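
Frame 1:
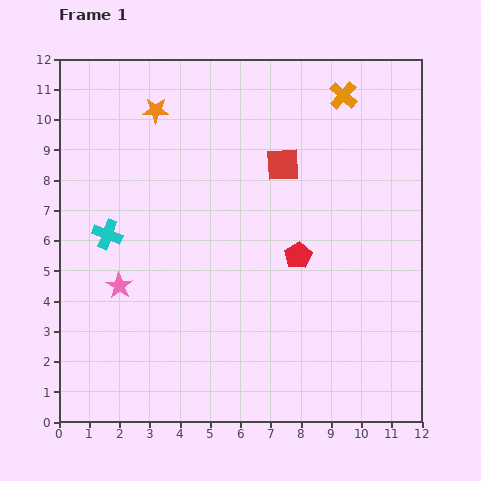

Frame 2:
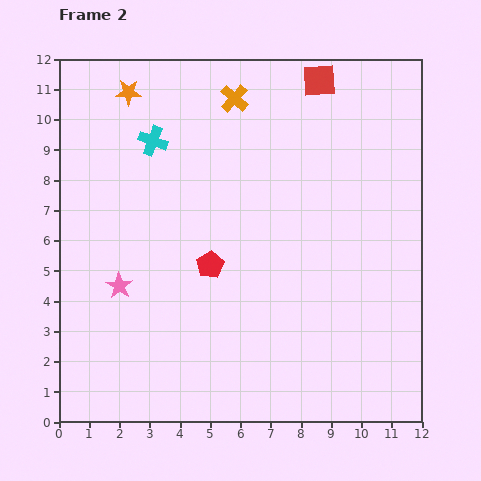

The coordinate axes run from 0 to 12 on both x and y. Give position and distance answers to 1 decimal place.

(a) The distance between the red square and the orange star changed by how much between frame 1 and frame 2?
+1.7

Distance in frame 1: 4.6. Distance in frame 2: 6.3.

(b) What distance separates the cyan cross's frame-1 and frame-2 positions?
3.4

The cyan cross moved from (1.6, 6.2) to (3.1, 9.3), a distance of √(1.5² + 3.1²) ≈ 3.4.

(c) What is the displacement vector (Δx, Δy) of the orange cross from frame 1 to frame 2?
(-3.6, -0.1)

The orange cross was at (9.4, 10.8) in frame 1 and (5.8, 10.7) in frame 2.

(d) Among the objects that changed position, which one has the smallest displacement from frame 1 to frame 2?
the orange star

(moved 1.1)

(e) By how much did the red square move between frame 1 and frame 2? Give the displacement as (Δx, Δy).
(1.2, 2.8)

The red square was at (7.4, 8.5) in frame 1 and (8.6, 11.3) in frame 2.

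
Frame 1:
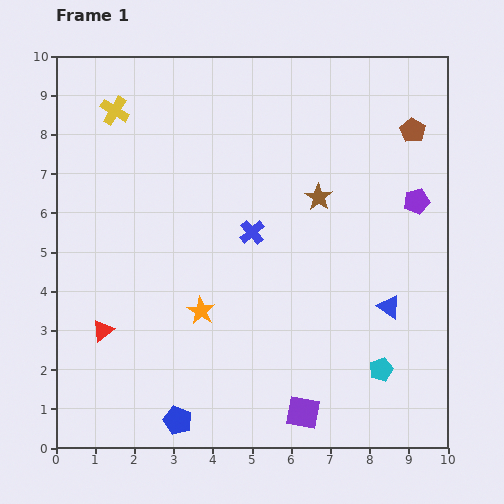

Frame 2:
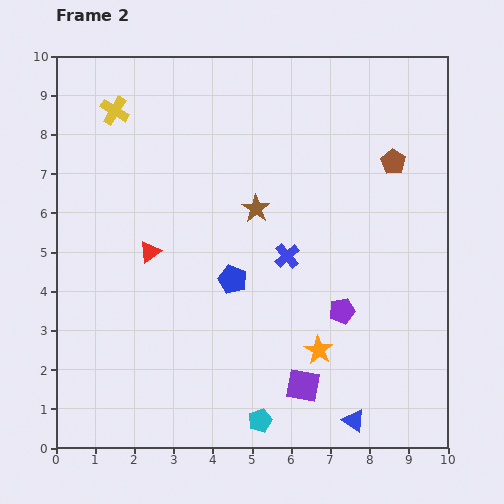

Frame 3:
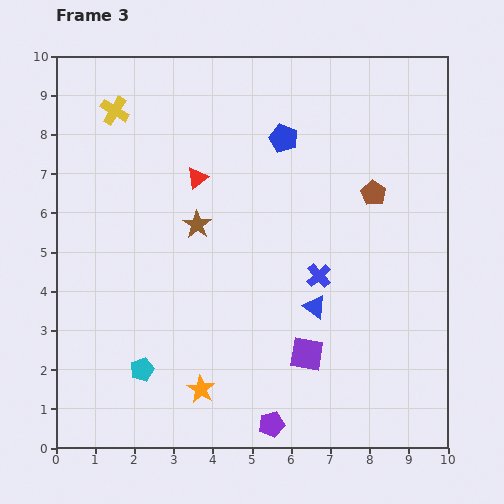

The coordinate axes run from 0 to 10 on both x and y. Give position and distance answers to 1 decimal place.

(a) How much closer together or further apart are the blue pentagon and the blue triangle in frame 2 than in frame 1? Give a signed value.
-1.3

Distance in frame 1: 6.1. Distance in frame 2: 4.8.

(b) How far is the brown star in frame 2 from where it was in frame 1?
1.6

The brown star moved from (6.7, 6.4) to (5.1, 6.1), a distance of √(1.6² + 0.3²) ≈ 1.6.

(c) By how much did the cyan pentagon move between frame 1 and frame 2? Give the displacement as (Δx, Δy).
(-3.1, -1.3)

The cyan pentagon was at (8.3, 2.0) in frame 1 and (5.2, 0.7) in frame 2.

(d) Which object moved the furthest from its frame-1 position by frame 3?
the blue pentagon

(moved 7.7; next 6.8)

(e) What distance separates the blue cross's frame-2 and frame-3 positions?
0.9

The blue cross moved from (5.9, 4.9) to (6.7, 4.4), a distance of √(0.8² + 0.5²) ≈ 0.9.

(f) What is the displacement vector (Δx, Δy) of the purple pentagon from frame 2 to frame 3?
(-1.8, -2.9)

The purple pentagon was at (7.3, 3.5) in frame 2 and (5.5, 0.6) in frame 3.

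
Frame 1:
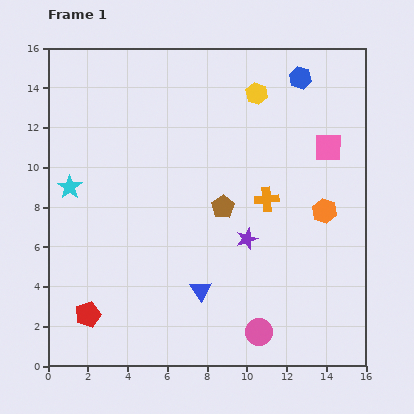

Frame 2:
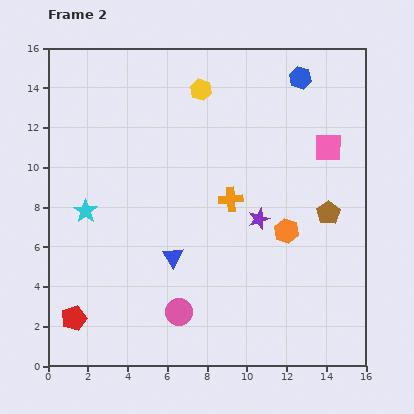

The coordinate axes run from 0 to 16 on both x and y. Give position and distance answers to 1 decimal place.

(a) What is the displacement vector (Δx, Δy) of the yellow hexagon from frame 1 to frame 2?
(-2.8, 0.2)

The yellow hexagon was at (10.5, 13.7) in frame 1 and (7.7, 13.9) in frame 2.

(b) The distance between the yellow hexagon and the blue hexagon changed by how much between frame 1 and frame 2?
+2.7

Distance in frame 1: 2.3. Distance in frame 2: 5.0.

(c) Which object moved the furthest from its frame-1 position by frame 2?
the brown pentagon

(moved 5.3; next 4.1)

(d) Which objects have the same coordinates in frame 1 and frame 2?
the pink square, the blue hexagon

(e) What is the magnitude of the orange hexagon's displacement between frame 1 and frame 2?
2.1

The orange hexagon moved from (13.9, 7.8) to (12.0, 6.8), a distance of √(1.9² + 1.0²) ≈ 2.1.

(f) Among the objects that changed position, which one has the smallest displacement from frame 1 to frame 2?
the red pentagon

(moved 0.7)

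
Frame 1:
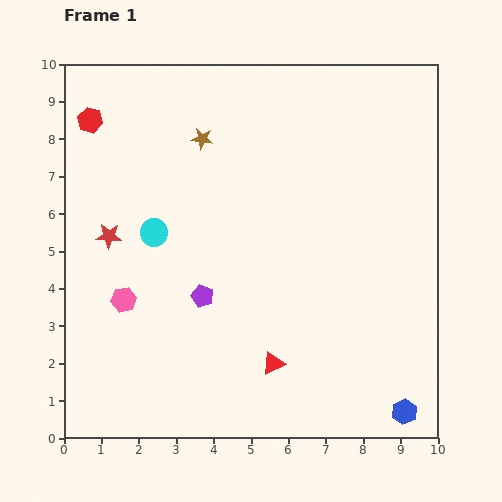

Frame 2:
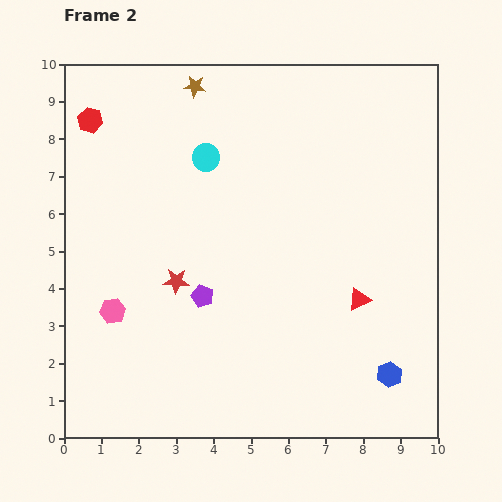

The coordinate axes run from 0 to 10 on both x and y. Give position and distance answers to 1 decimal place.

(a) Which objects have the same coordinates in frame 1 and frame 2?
the red hexagon, the purple pentagon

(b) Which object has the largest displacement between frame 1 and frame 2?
the red triangle

(moved 2.9; next 2.4)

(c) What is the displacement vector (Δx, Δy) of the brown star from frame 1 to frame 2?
(-0.2, 1.4)

The brown star was at (3.7, 8.0) in frame 1 and (3.5, 9.4) in frame 2.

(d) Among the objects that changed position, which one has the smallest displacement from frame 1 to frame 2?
the pink hexagon

(moved 0.4)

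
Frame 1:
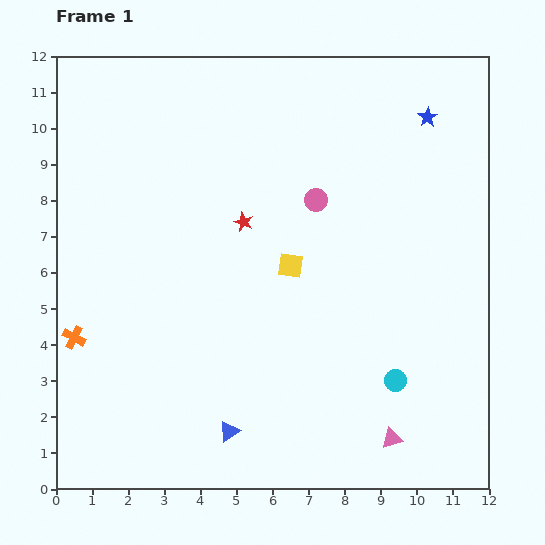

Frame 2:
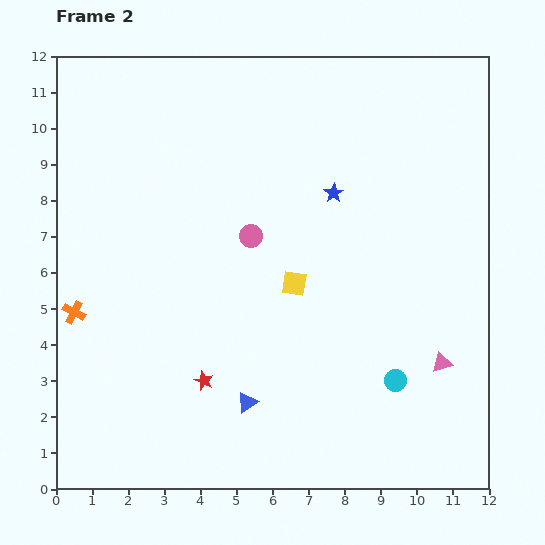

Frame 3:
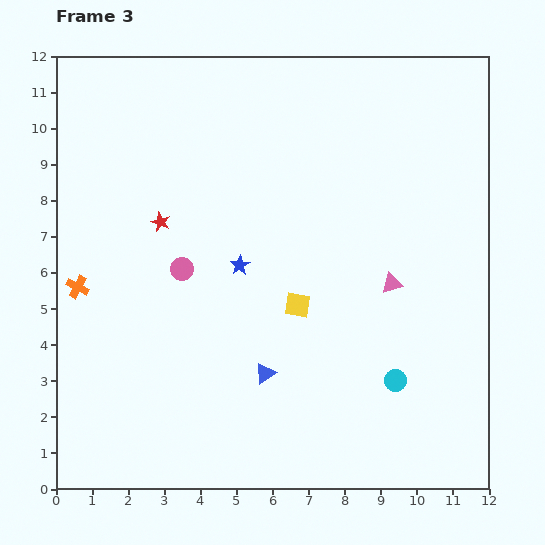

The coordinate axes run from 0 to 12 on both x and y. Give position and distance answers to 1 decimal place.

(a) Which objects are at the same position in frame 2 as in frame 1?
the cyan circle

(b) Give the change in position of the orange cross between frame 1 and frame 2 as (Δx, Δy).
(0.0, 0.7)

The orange cross was at (0.5, 4.2) in frame 1 and (0.5, 4.9) in frame 2.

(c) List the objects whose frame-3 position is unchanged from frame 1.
the cyan circle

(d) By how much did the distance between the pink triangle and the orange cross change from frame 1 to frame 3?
-0.5

Distance in frame 1: 9.2. Distance in frame 3: 8.7.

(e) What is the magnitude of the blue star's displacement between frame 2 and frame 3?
3.3

The blue star moved from (7.7, 8.2) to (5.1, 6.2), a distance of √(2.6² + 2.0²) ≈ 3.3.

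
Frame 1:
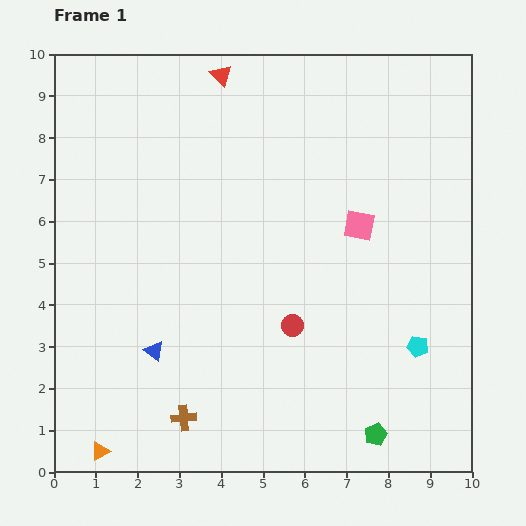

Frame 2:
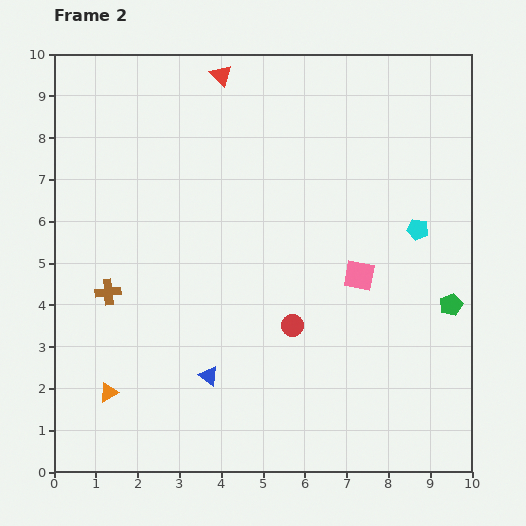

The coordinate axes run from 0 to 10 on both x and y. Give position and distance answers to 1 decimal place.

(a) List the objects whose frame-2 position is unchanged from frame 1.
the red triangle, the red circle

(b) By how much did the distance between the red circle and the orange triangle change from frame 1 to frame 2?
-0.8

Distance in frame 1: 5.5. Distance in frame 2: 4.7.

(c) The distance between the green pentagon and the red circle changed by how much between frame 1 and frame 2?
+0.5

Distance in frame 1: 3.3. Distance in frame 2: 3.8.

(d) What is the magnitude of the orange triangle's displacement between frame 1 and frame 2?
1.4

The orange triangle moved from (1.1, 0.5) to (1.3, 1.9), a distance of √(0.2² + 1.4²) ≈ 1.4.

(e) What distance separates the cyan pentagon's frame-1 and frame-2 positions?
2.8

The cyan pentagon moved from (8.7, 3.0) to (8.7, 5.8), a distance of √(0.0² + 2.8²) ≈ 2.8.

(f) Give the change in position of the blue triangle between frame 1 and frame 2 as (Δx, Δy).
(1.3, -0.6)

The blue triangle was at (2.4, 2.9) in frame 1 and (3.7, 2.3) in frame 2.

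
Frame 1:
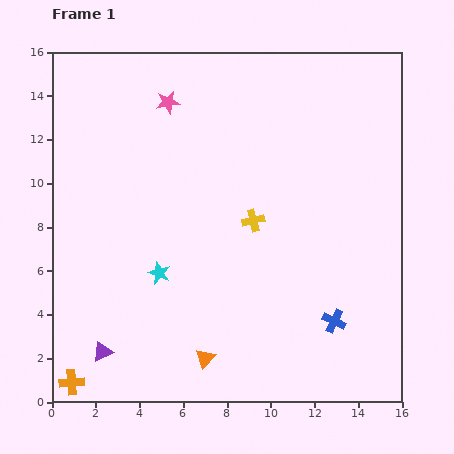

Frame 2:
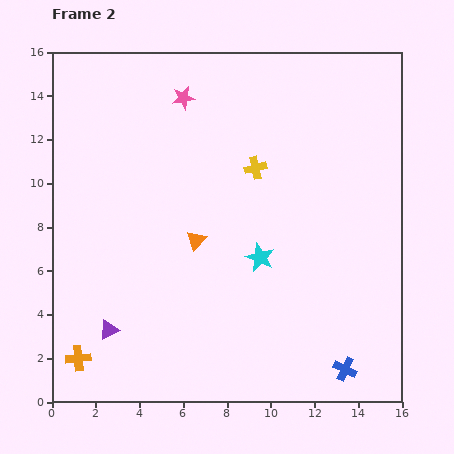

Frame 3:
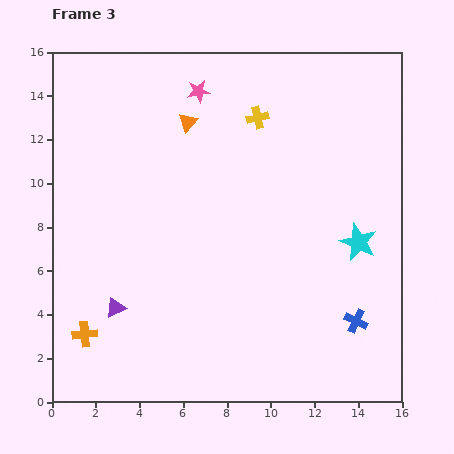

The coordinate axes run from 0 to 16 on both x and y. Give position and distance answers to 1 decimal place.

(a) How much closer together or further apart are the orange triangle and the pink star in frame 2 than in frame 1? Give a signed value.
-5.3

Distance in frame 1: 11.8. Distance in frame 2: 6.5.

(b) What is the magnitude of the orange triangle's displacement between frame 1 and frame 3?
10.8

The orange triangle moved from (7.0, 2.0) to (6.2, 12.8), a distance of √(0.8² + 10.8²) ≈ 10.8.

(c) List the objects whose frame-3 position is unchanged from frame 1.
none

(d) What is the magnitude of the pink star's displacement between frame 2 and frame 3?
0.8

The pink star moved from (6.0, 13.9) to (6.7, 14.2), a distance of √(0.7² + 0.3²) ≈ 0.8.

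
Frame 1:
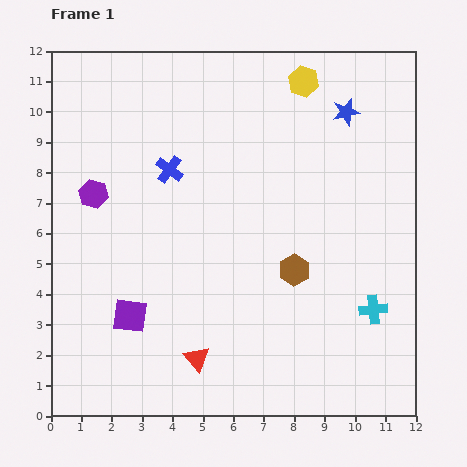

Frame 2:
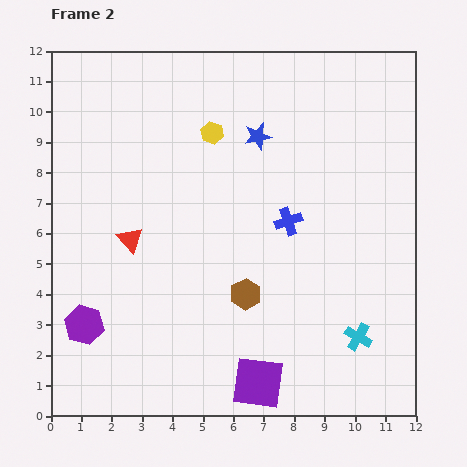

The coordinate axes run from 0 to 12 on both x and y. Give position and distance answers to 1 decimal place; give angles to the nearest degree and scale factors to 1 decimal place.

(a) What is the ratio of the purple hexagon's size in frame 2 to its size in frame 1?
1.4×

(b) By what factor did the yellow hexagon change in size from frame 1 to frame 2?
0.7×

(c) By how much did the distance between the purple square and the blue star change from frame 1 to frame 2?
-1.7

Distance in frame 1: 9.8. Distance in frame 2: 8.1.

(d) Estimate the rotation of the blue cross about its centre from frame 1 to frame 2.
36° clockwise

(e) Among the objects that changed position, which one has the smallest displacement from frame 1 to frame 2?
the cyan cross

(moved 1.0)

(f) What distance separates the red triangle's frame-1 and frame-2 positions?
4.5

The red triangle moved from (4.8, 1.9) to (2.6, 5.8), a distance of √(2.2² + 3.9²) ≈ 4.5.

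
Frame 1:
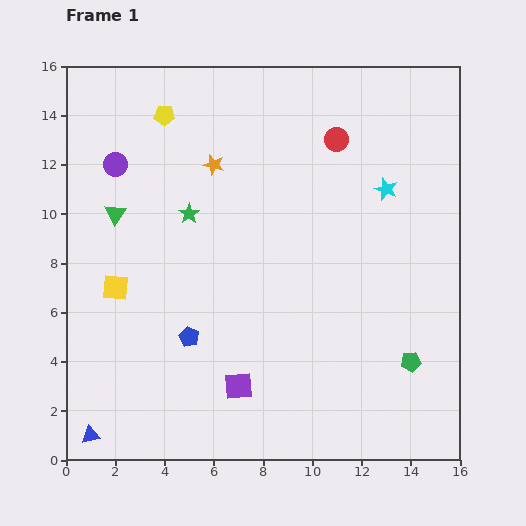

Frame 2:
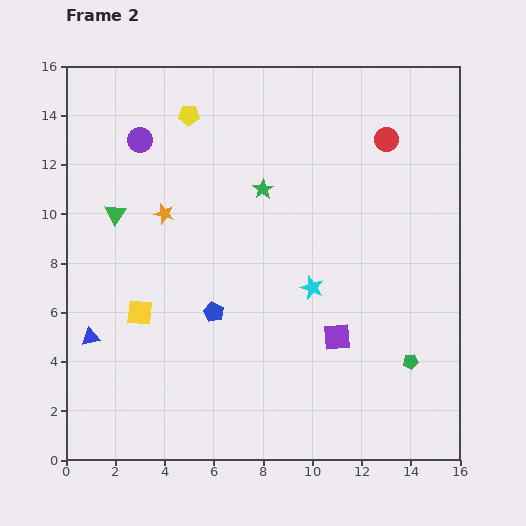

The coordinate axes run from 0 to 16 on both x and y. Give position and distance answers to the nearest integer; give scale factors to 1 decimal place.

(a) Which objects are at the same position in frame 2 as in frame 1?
the green triangle, the green pentagon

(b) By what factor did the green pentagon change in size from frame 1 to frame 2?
0.7×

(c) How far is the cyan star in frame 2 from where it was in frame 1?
5

The cyan star moved from (13, 11) to (10, 7), a distance of √(3² + 4²) ≈ 5.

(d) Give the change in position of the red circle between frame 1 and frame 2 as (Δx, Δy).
(2, 0)

The red circle was at (11, 13) in frame 1 and (13, 13) in frame 2.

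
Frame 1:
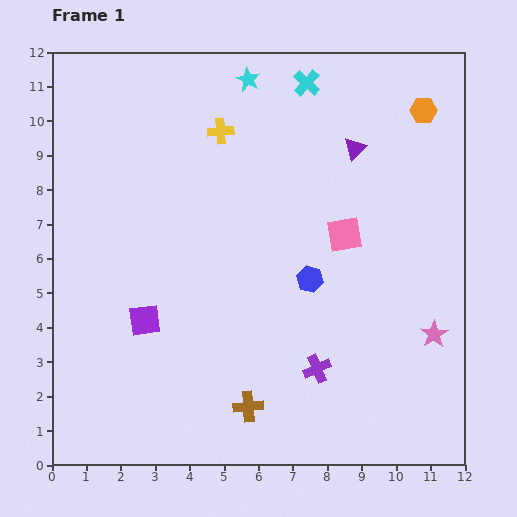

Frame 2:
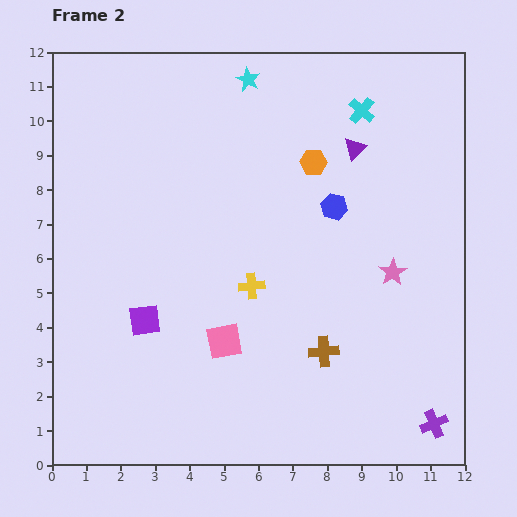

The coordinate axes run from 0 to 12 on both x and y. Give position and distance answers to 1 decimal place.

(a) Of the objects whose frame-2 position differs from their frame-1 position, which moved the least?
the cyan cross

(moved 1.8)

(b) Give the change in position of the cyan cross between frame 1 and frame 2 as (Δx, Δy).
(1.6, -0.8)

The cyan cross was at (7.4, 11.1) in frame 1 and (9.0, 10.3) in frame 2.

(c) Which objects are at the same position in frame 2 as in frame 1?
the cyan star, the purple triangle, the purple square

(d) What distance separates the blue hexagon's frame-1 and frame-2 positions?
2.2

The blue hexagon moved from (7.5, 5.4) to (8.2, 7.5), a distance of √(0.7² + 2.1²) ≈ 2.2.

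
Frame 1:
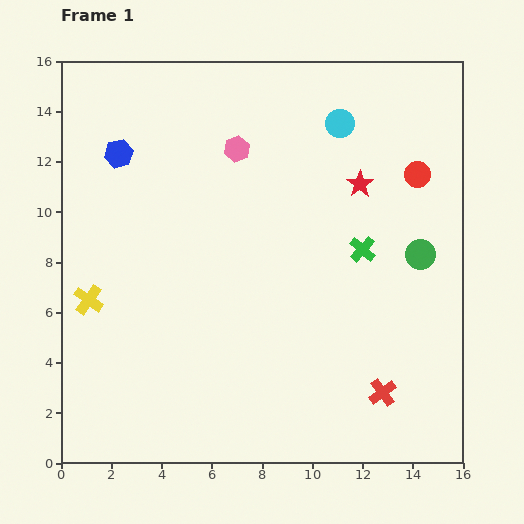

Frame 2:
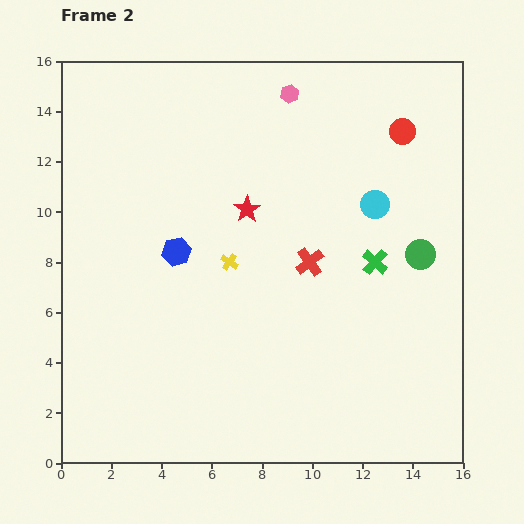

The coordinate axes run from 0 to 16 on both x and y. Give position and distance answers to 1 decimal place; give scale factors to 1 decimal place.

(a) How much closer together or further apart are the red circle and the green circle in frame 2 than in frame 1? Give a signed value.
+1.7

Distance in frame 1: 3.2. Distance in frame 2: 4.9.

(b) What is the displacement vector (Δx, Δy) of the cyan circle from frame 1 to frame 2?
(1.4, -3.2)

The cyan circle was at (11.1, 13.5) in frame 1 and (12.5, 10.3) in frame 2.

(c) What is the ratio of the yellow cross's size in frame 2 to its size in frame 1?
0.6×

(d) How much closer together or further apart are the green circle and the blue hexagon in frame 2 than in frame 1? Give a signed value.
-2.9

Distance in frame 1: 12.6. Distance in frame 2: 9.7.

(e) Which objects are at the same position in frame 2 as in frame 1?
the green circle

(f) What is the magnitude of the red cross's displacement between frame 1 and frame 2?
6.0

The red cross moved from (12.8, 2.8) to (9.9, 8.0), a distance of √(2.9² + 5.2²) ≈ 6.0.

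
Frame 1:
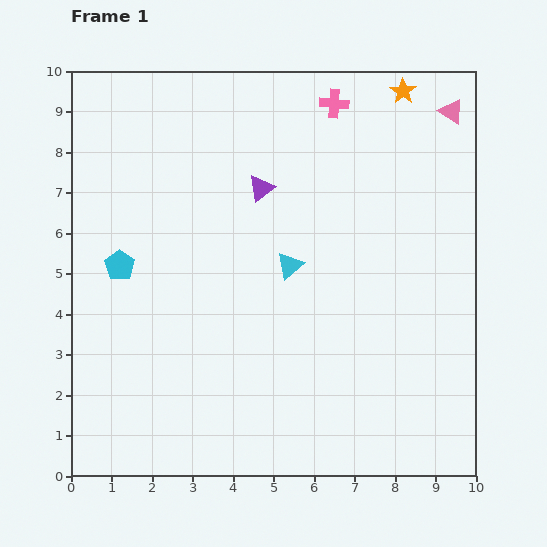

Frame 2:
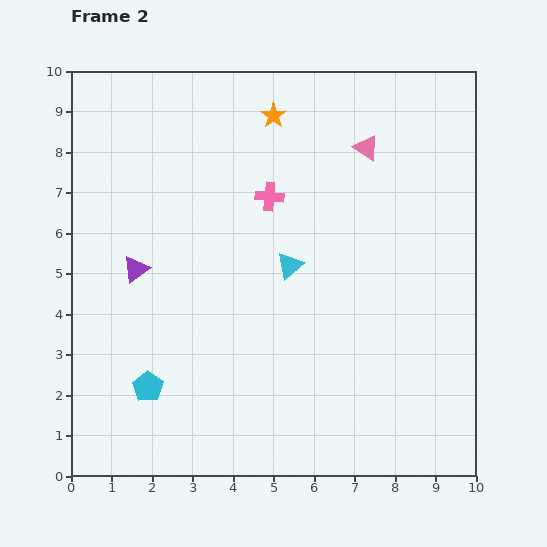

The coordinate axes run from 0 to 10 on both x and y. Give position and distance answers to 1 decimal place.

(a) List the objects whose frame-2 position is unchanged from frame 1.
the cyan triangle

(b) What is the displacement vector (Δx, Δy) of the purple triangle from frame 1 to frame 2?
(-3.1, -2.0)

The purple triangle was at (4.7, 7.1) in frame 1 and (1.6, 5.1) in frame 2.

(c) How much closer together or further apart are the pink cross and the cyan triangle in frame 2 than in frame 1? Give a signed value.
-2.3

Distance in frame 1: 4.1. Distance in frame 2: 1.8.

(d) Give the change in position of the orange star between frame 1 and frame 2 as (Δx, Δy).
(-3.2, -0.6)

The orange star was at (8.2, 9.5) in frame 1 and (5.0, 8.9) in frame 2.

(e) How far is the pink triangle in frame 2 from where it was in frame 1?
2.3

The pink triangle moved from (9.4, 9.0) to (7.3, 8.1), a distance of √(2.1² + 0.9²) ≈ 2.3.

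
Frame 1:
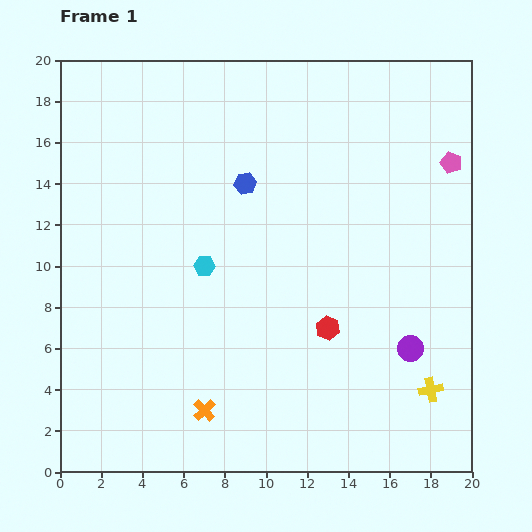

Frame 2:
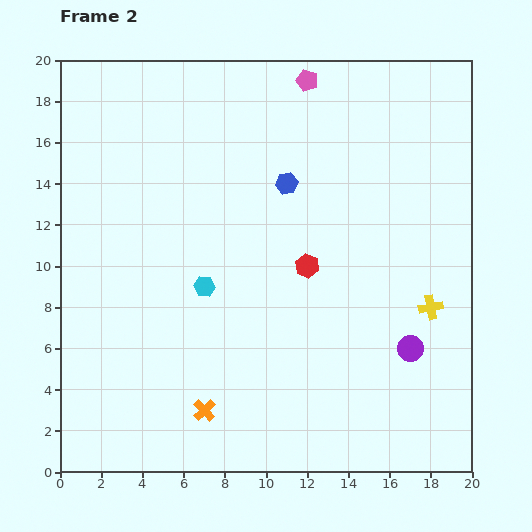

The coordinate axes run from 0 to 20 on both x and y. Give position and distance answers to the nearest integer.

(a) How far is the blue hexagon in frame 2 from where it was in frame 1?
2

The blue hexagon moved from (9, 14) to (11, 14), a distance of √(2² + 0²) ≈ 2.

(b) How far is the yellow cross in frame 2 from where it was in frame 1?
4

The yellow cross moved from (18, 4) to (18, 8), a distance of √(0² + 4²) ≈ 4.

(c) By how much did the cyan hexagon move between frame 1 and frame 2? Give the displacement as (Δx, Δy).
(0, -1)

The cyan hexagon was at (7, 10) in frame 1 and (7, 9) in frame 2.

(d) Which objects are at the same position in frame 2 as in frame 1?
the purple circle, the orange cross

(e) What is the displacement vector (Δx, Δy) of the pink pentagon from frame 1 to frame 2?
(-7, 4)

The pink pentagon was at (19, 15) in frame 1 and (12, 19) in frame 2.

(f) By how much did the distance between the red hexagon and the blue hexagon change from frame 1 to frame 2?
-4

Distance in frame 1: 8. Distance in frame 2: 4.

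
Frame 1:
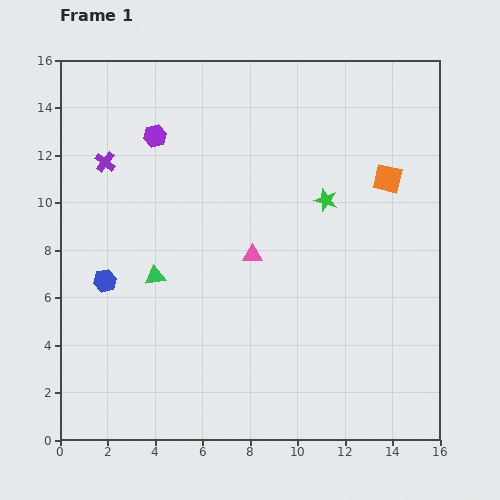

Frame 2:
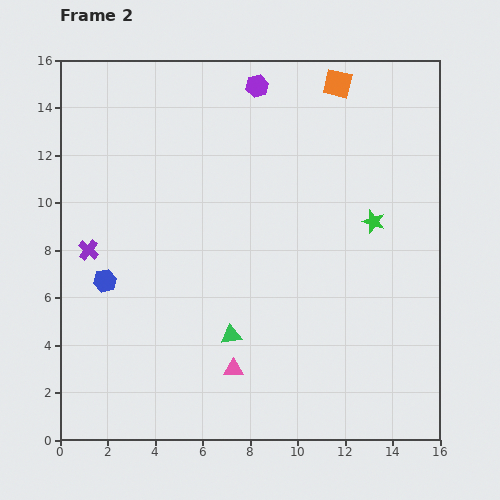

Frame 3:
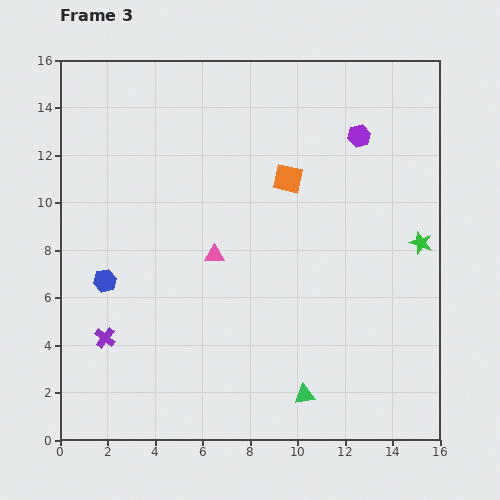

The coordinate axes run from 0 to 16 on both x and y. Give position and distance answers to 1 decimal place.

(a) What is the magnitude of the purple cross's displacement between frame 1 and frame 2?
3.8

The purple cross moved from (1.9, 11.7) to (1.2, 8.0), a distance of √(0.7² + 3.7²) ≈ 3.8.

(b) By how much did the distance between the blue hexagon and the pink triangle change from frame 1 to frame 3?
-1.6

Distance in frame 1: 6.3. Distance in frame 3: 4.7.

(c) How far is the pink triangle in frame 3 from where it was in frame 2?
4.9

The pink triangle moved from (7.3, 3.0) to (6.5, 7.8), a distance of √(0.8² + 4.8²) ≈ 4.9.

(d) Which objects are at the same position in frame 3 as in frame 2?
the blue hexagon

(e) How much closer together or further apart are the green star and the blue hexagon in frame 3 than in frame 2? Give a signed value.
+1.8

Distance in frame 2: 11.6. Distance in frame 3: 13.4.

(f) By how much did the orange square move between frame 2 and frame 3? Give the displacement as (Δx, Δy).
(-2.1, -4.0)

The orange square was at (11.7, 15.0) in frame 2 and (9.6, 11.0) in frame 3.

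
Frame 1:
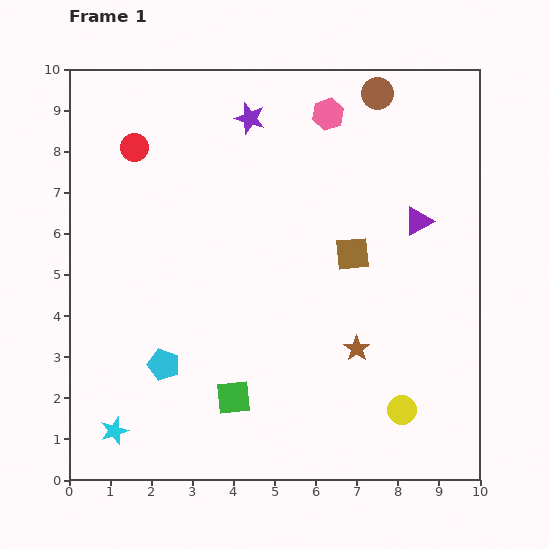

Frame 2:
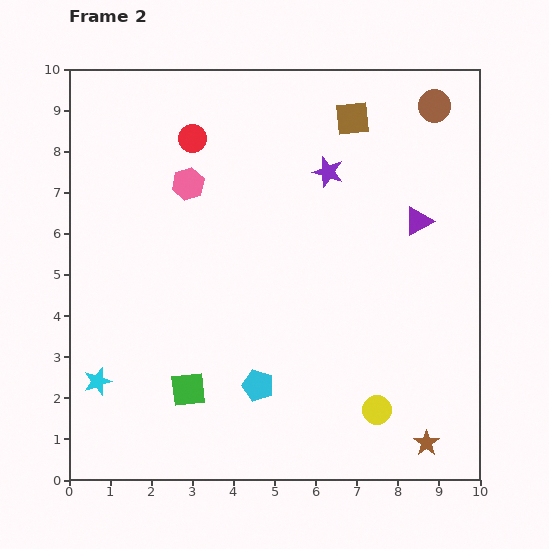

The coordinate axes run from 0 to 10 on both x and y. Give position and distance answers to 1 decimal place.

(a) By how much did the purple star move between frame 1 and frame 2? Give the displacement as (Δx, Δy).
(1.9, -1.3)

The purple star was at (4.4, 8.8) in frame 1 and (6.3, 7.5) in frame 2.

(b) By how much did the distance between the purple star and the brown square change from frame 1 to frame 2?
-2.7

Distance in frame 1: 4.1. Distance in frame 2: 1.4.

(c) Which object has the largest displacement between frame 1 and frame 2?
the pink hexagon

(moved 3.8; next 3.3)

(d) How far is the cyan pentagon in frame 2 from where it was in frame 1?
2.4

The cyan pentagon moved from (2.3, 2.8) to (4.6, 2.3), a distance of √(2.3² + 0.5²) ≈ 2.4.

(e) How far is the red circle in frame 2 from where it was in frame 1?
1.4

The red circle moved from (1.6, 8.1) to (3.0, 8.3), a distance of √(1.4² + 0.2²) ≈ 1.4.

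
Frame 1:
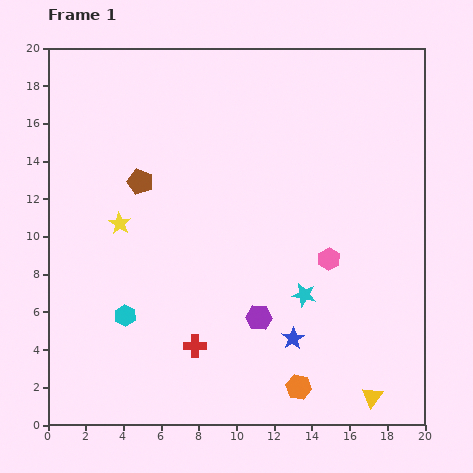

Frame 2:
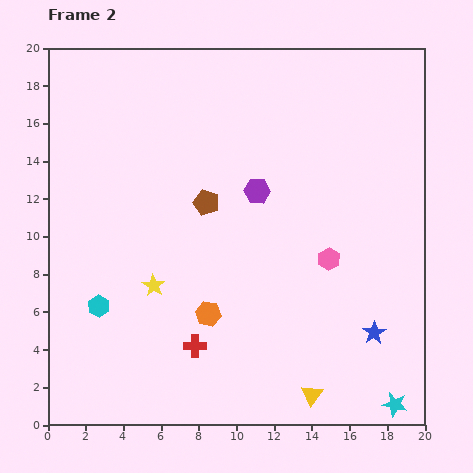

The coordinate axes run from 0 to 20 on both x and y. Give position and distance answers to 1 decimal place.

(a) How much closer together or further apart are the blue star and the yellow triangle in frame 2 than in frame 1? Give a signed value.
-0.5

Distance in frame 1: 5.2. Distance in frame 2: 4.7.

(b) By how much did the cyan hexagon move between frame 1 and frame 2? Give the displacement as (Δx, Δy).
(-1.4, 0.5)

The cyan hexagon was at (4.1, 5.8) in frame 1 and (2.7, 6.3) in frame 2.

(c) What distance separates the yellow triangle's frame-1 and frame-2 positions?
3.2

The yellow triangle moved from (17.2, 1.5) to (14.0, 1.6), a distance of √(3.2² + 0.1²) ≈ 3.2.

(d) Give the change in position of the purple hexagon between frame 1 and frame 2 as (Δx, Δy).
(-0.1, 6.7)

The purple hexagon was at (11.2, 5.7) in frame 1 and (11.1, 12.4) in frame 2.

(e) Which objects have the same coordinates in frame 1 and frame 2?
the red cross, the pink hexagon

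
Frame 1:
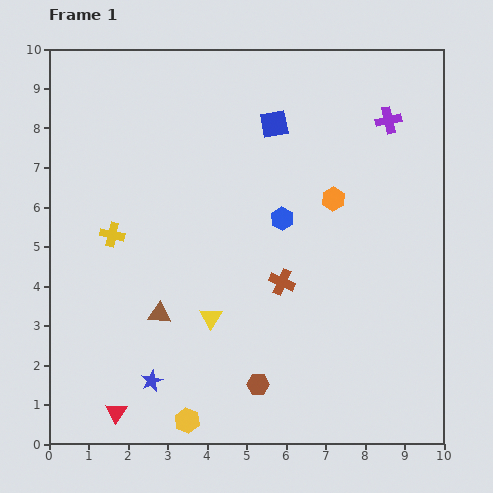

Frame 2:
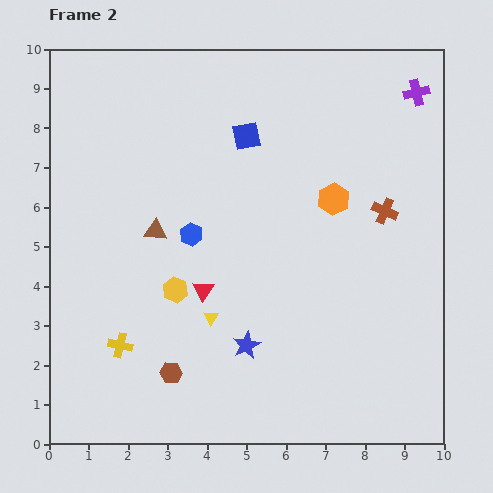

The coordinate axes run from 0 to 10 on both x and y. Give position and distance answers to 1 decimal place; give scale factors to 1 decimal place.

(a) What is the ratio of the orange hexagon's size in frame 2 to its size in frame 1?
1.4×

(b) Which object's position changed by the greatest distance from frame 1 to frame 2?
the red triangle

(moved 3.8; next 3.3)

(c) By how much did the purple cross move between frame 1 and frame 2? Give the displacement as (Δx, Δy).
(0.7, 0.7)

The purple cross was at (8.6, 8.2) in frame 1 and (9.3, 8.9) in frame 2.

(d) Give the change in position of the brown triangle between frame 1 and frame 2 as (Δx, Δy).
(-0.1, 2.1)

The brown triangle was at (2.8, 3.3) in frame 1 and (2.7, 5.4) in frame 2.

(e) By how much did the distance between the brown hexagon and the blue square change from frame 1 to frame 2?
-0.3

Distance in frame 1: 6.6. Distance in frame 2: 6.3.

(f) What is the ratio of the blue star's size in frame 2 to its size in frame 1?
1.3×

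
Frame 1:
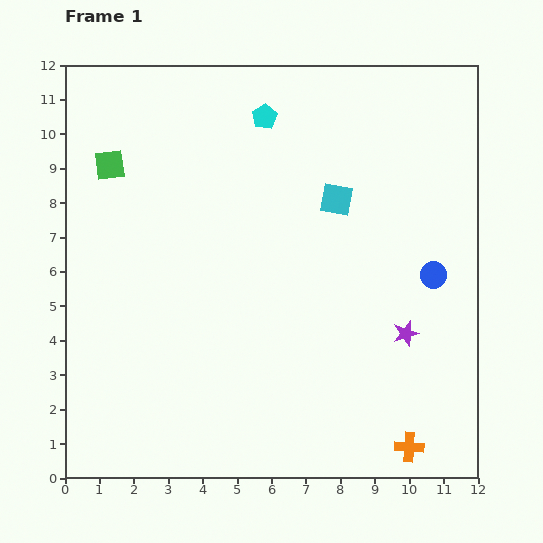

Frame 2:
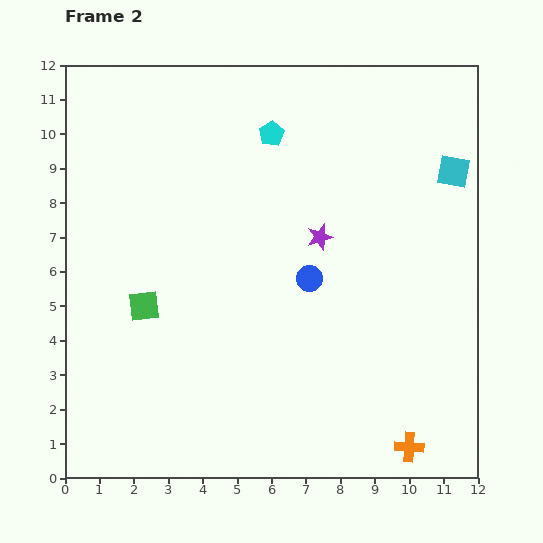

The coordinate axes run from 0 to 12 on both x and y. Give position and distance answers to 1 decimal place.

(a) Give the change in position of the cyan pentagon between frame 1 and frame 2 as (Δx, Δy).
(0.2, -0.5)

The cyan pentagon was at (5.8, 10.5) in frame 1 and (6.0, 10.0) in frame 2.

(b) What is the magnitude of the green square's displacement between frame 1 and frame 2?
4.2

The green square moved from (1.3, 9.1) to (2.3, 5.0), a distance of √(1.0² + 4.1²) ≈ 4.2.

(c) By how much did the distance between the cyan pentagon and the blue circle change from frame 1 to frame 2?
-2.4

Distance in frame 1: 6.7. Distance in frame 2: 4.3.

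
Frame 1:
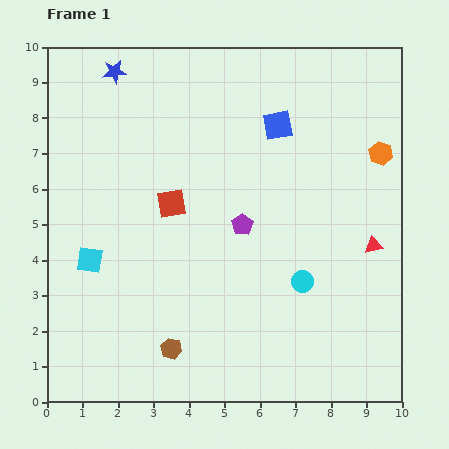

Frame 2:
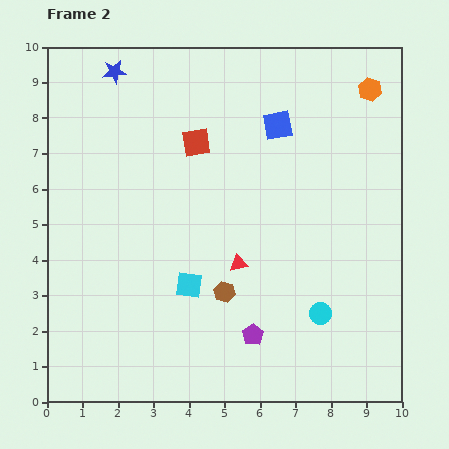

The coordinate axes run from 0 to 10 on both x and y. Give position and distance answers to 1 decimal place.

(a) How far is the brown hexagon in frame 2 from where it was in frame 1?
2.2

The brown hexagon moved from (3.5, 1.5) to (5.0, 3.1), a distance of √(1.5² + 1.6²) ≈ 2.2.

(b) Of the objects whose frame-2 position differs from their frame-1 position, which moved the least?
the cyan circle

(moved 1.0)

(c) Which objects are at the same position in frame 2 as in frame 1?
the blue square, the blue star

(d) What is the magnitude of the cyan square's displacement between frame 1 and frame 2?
2.9

The cyan square moved from (1.2, 4.0) to (4.0, 3.3), a distance of √(2.8² + 0.7²) ≈ 2.9.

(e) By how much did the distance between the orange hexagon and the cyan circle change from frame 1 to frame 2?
+2.3

Distance in frame 1: 4.2. Distance in frame 2: 6.5.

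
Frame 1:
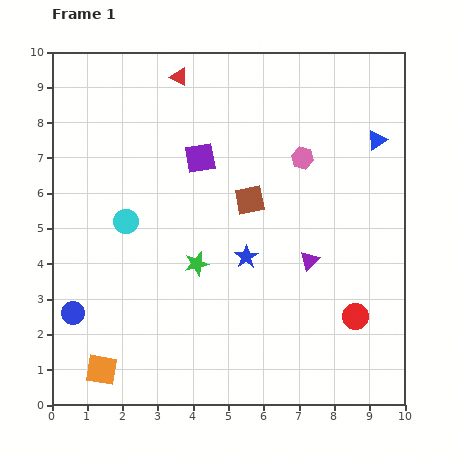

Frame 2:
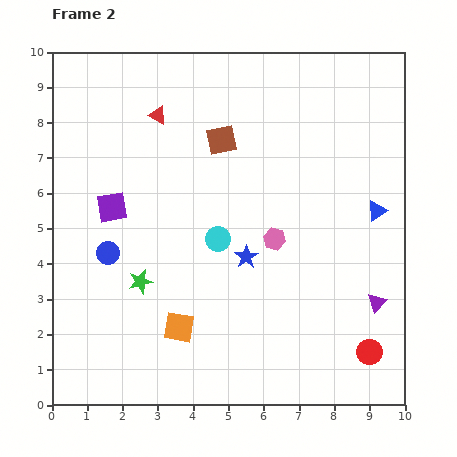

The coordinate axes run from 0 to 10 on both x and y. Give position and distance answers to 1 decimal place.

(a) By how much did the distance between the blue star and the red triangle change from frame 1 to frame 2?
-0.7

Distance in frame 1: 5.4. Distance in frame 2: 4.7.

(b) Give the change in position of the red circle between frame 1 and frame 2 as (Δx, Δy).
(0.4, -1.0)

The red circle was at (8.6, 2.5) in frame 1 and (9.0, 1.5) in frame 2.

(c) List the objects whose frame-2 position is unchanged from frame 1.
the blue star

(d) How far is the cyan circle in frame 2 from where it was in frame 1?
2.6

The cyan circle moved from (2.1, 5.2) to (4.7, 4.7), a distance of √(2.6² + 0.5²) ≈ 2.6.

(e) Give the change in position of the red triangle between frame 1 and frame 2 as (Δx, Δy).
(-0.6, -1.1)

The red triangle was at (3.6, 9.3) in frame 1 and (3.0, 8.2) in frame 2.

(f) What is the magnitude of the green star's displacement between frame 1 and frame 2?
1.7

The green star moved from (4.1, 4.0) to (2.5, 3.5), a distance of √(1.6² + 0.5²) ≈ 1.7.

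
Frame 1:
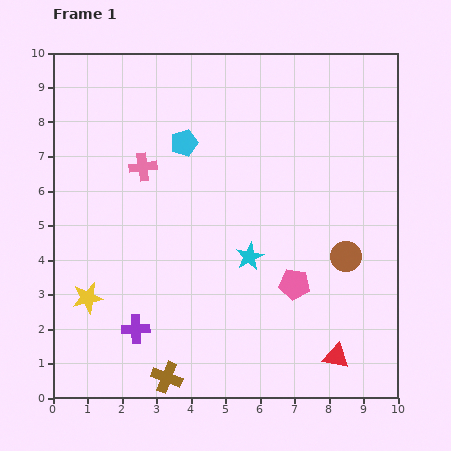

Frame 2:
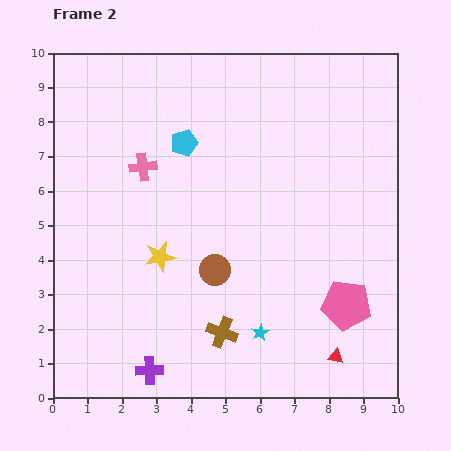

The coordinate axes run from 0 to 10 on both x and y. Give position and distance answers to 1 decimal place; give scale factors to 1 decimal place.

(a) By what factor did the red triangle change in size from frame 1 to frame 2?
0.6×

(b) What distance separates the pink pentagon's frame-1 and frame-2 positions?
1.6

The pink pentagon moved from (7.0, 3.3) to (8.5, 2.7), a distance of √(1.5² + 0.6²) ≈ 1.6.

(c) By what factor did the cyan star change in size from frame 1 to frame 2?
0.6×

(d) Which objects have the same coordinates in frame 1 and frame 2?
the red triangle, the pink cross, the cyan pentagon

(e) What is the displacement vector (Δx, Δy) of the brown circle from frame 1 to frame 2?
(-3.8, -0.4)

The brown circle was at (8.5, 4.1) in frame 1 and (4.7, 3.7) in frame 2.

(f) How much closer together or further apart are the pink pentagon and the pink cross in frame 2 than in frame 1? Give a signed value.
+1.5

Distance in frame 1: 5.6. Distance in frame 2: 7.1.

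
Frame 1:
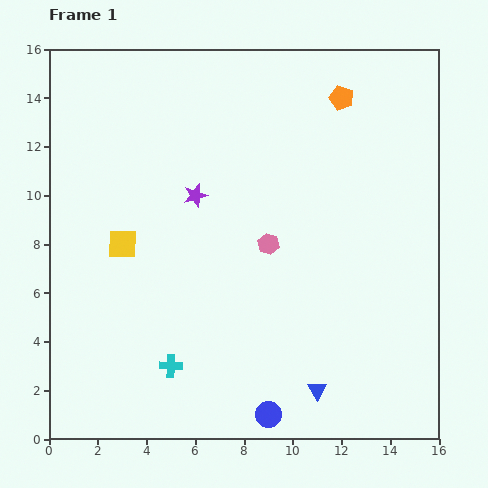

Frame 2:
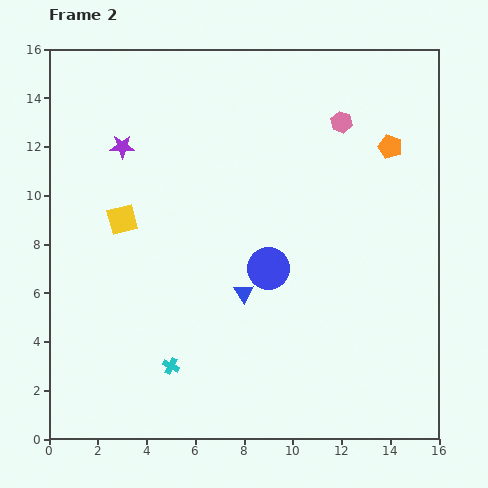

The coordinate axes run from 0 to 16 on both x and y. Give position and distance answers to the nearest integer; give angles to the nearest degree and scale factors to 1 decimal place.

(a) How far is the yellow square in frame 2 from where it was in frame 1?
1

The yellow square moved from (3, 8) to (3, 9), a distance of √(0² + 1²) ≈ 1.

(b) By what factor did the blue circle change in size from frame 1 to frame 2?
1.6×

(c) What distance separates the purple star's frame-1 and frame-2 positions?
4

The purple star moved from (6, 10) to (3, 12), a distance of √(3² + 2²) ≈ 4.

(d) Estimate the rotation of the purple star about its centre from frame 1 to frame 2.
16° clockwise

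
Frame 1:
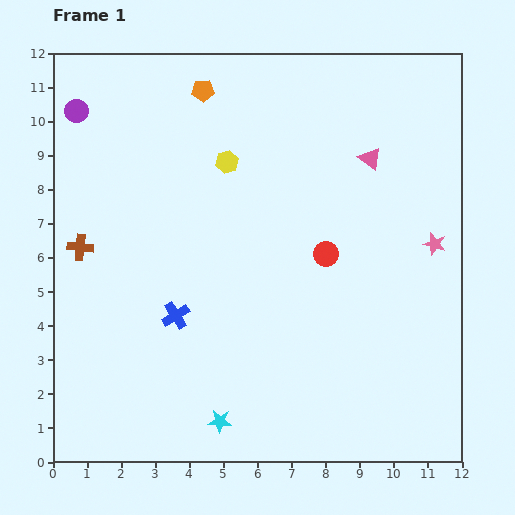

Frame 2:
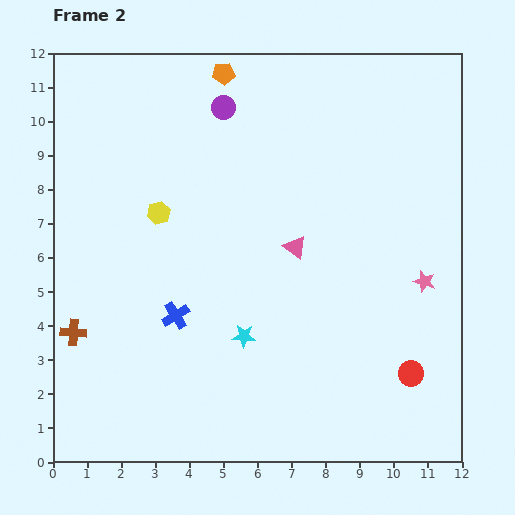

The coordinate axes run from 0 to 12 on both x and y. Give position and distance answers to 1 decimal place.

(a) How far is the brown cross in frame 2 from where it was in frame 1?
2.5

The brown cross moved from (0.8, 6.3) to (0.6, 3.8), a distance of √(0.2² + 2.5²) ≈ 2.5.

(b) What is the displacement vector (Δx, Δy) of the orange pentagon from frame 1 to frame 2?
(0.6, 0.5)

The orange pentagon was at (4.4, 10.9) in frame 1 and (5.0, 11.4) in frame 2.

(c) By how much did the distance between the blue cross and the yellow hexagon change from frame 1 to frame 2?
-1.7

Distance in frame 1: 4.7. Distance in frame 2: 3.0.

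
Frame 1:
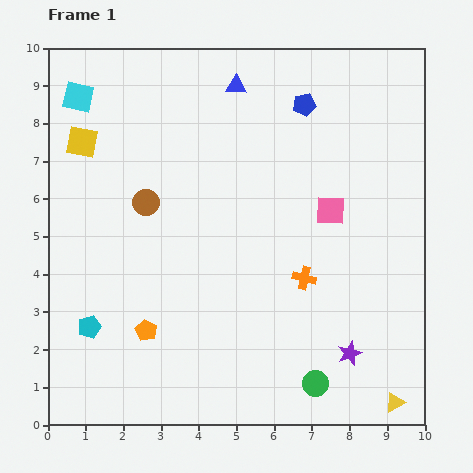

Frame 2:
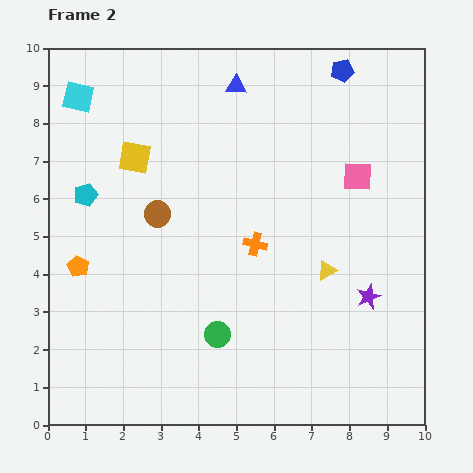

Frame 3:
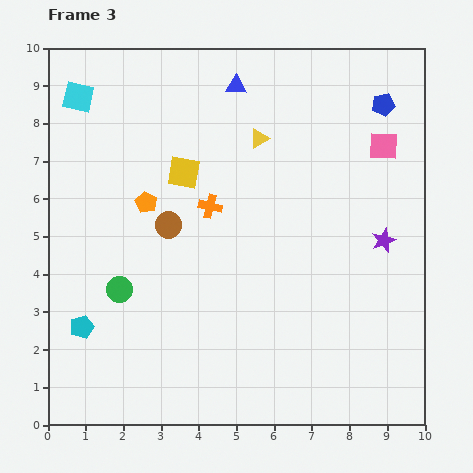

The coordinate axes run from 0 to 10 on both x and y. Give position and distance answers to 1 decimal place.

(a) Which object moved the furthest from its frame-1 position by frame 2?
the yellow triangle

(moved 3.9; next 3.5)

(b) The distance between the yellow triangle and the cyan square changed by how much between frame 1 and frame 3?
-6.8

Distance in frame 1: 11.7. Distance in frame 3: 4.9.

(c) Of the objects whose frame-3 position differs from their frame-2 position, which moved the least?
the brown circle

(moved 0.4)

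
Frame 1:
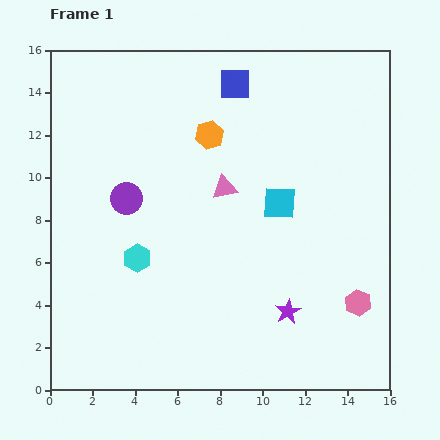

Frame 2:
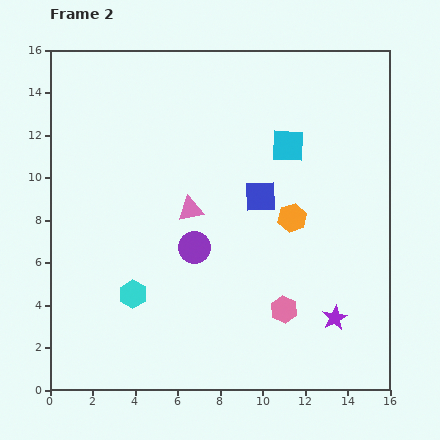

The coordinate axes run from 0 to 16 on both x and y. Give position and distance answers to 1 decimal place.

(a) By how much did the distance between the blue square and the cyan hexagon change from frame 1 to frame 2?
-1.8

Distance in frame 1: 9.4. Distance in frame 2: 7.6.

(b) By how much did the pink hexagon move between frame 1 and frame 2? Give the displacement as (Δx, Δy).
(-3.5, -0.3)

The pink hexagon was at (14.5, 4.1) in frame 1 and (11.0, 3.8) in frame 2.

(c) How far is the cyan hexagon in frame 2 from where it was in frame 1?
1.7

The cyan hexagon moved from (4.1, 6.2) to (3.9, 4.5), a distance of √(0.2² + 1.7²) ≈ 1.7.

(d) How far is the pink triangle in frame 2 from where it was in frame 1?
1.9

The pink triangle moved from (8.2, 9.5) to (6.6, 8.5), a distance of √(1.6² + 1.0²) ≈ 1.9.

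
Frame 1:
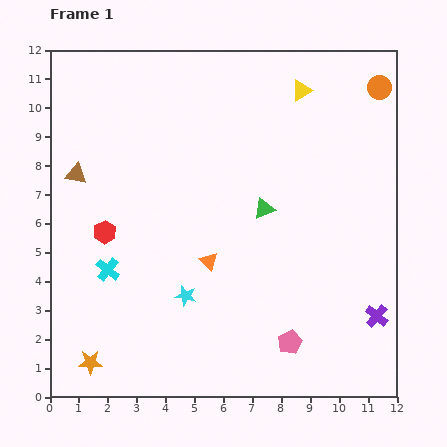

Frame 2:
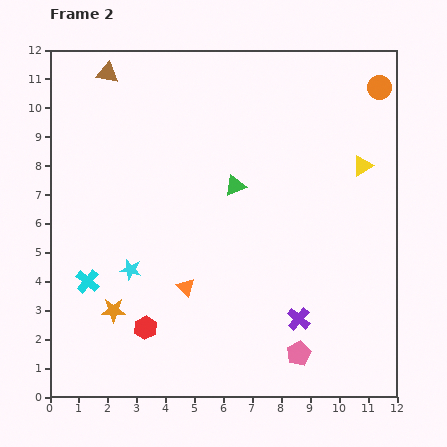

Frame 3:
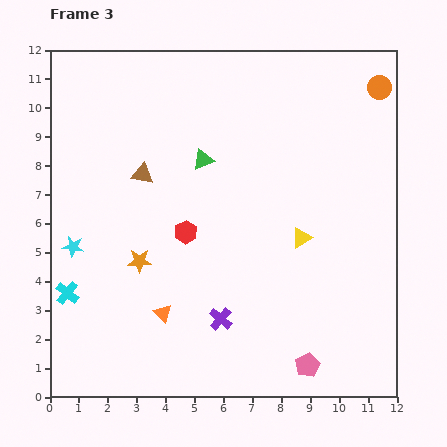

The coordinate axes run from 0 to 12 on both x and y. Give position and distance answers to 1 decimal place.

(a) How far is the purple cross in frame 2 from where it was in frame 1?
2.7

The purple cross moved from (11.3, 2.8) to (8.6, 2.7), a distance of √(2.7² + 0.1²) ≈ 2.7.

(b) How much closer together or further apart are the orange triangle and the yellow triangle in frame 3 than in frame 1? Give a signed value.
-1.2

Distance in frame 1: 6.7. Distance in frame 3: 5.5.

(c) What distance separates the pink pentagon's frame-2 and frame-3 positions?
0.5

The pink pentagon moved from (8.6, 1.5) to (8.9, 1.1), a distance of √(0.3² + 0.4²) ≈ 0.5.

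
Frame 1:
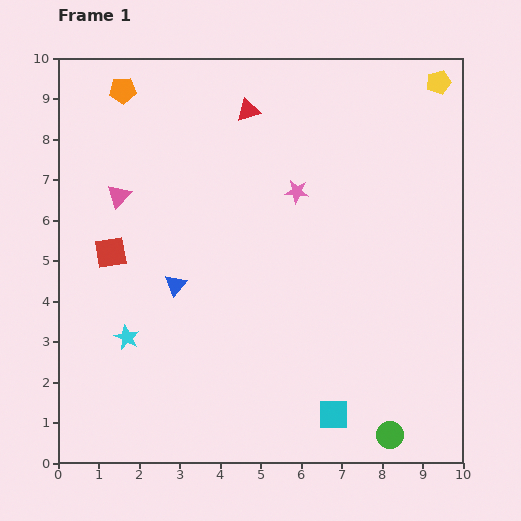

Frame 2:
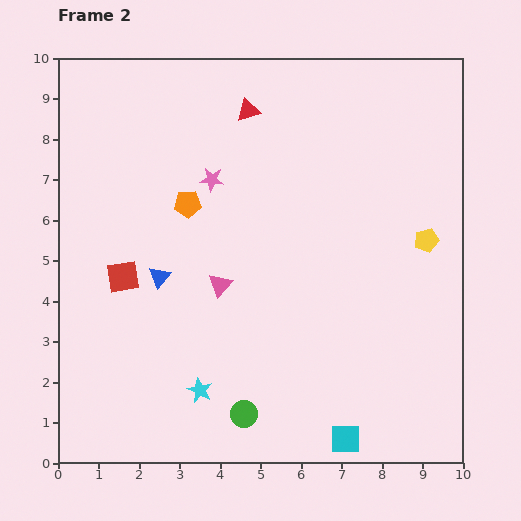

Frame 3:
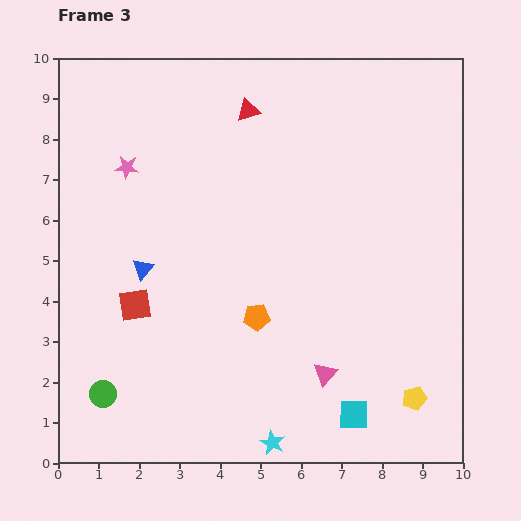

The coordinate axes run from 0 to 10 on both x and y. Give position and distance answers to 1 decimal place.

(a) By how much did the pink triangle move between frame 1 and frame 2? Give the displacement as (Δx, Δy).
(2.5, -2.2)

The pink triangle was at (1.5, 6.6) in frame 1 and (4.0, 4.4) in frame 2.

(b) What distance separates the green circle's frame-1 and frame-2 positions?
3.6

The green circle moved from (8.2, 0.7) to (4.6, 1.2), a distance of √(3.6² + 0.5²) ≈ 3.6.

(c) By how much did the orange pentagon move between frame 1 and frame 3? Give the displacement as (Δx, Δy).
(3.3, -5.6)

The orange pentagon was at (1.6, 9.2) in frame 1 and (4.9, 3.6) in frame 3.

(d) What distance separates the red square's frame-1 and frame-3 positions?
1.4

The red square moved from (1.3, 5.2) to (1.9, 3.9), a distance of √(0.6² + 1.3²) ≈ 1.4.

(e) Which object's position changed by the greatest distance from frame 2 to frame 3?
the yellow pentagon

(moved 3.9; next 3.5)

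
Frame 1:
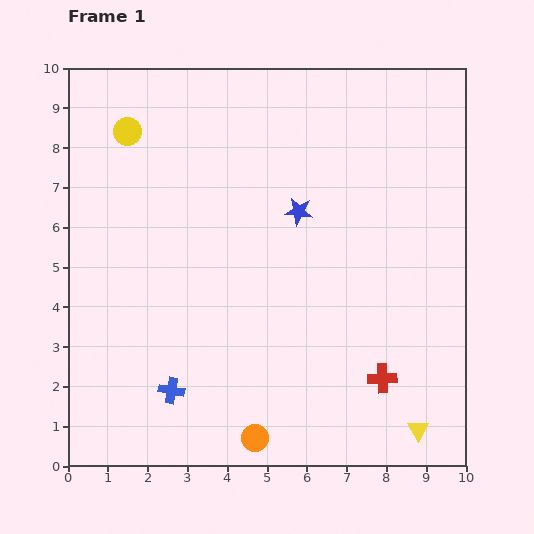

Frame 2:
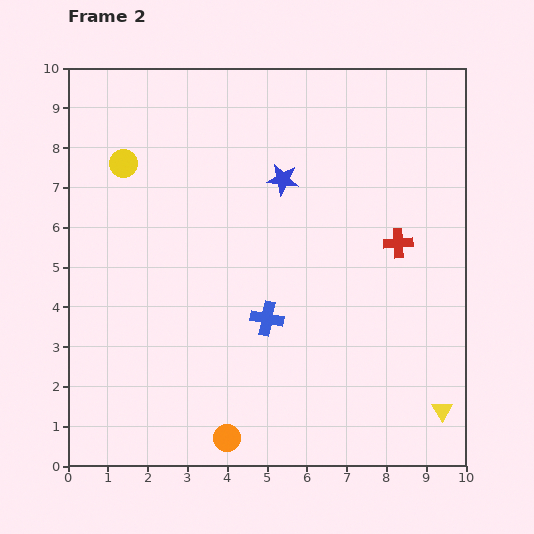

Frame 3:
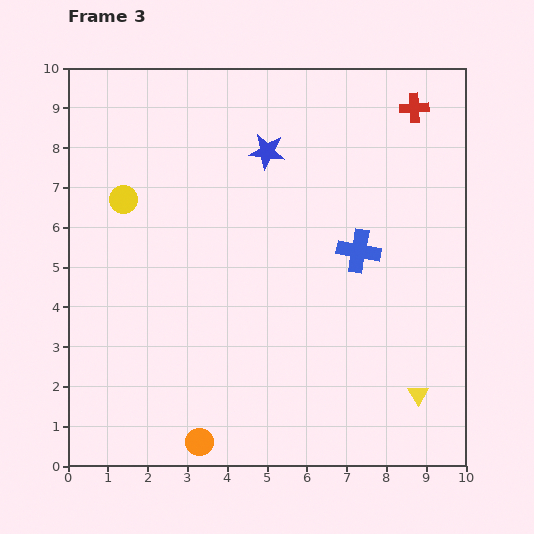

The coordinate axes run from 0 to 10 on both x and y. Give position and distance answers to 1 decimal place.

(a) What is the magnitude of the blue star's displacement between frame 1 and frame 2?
0.9

The blue star moved from (5.8, 6.4) to (5.4, 7.2), a distance of √(0.4² + 0.8²) ≈ 0.9.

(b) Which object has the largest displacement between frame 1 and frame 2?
the red cross

(moved 3.4; next 3.0)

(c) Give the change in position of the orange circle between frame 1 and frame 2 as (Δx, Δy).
(-0.7, 0.0)

The orange circle was at (4.7, 0.7) in frame 1 and (4.0, 0.7) in frame 2.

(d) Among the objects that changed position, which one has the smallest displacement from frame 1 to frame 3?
the yellow triangle

(moved 0.9)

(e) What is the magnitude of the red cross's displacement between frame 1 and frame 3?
6.8

The red cross moved from (7.9, 2.2) to (8.7, 9.0), a distance of √(0.8² + 6.8²) ≈ 6.8.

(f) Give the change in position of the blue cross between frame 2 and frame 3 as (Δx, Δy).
(2.3, 1.7)

The blue cross was at (5.0, 3.7) in frame 2 and (7.3, 5.4) in frame 3.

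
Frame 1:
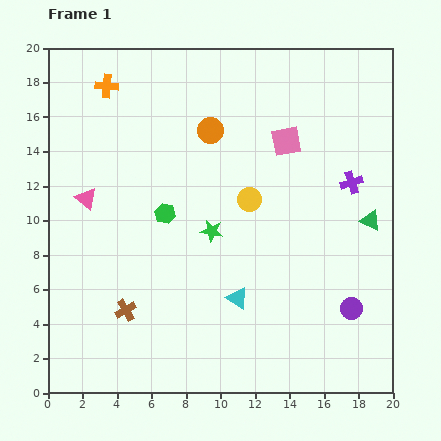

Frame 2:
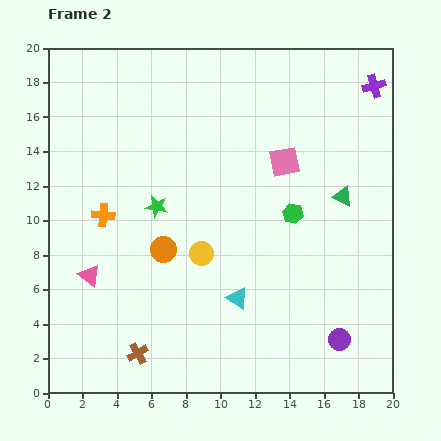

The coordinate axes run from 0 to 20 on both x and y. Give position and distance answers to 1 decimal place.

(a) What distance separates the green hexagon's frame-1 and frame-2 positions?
7.4

The green hexagon moved from (6.8, 10.4) to (14.2, 10.4), a distance of √(7.4² + 0.0²) ≈ 7.4.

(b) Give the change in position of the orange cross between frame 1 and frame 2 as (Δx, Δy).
(-0.2, -7.5)

The orange cross was at (3.4, 17.8) in frame 1 and (3.2, 10.3) in frame 2.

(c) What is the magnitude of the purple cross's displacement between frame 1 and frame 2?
5.7

The purple cross moved from (17.6, 12.2) to (18.9, 17.8), a distance of √(1.3² + 5.6²) ≈ 5.7.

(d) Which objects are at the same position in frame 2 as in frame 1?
the cyan triangle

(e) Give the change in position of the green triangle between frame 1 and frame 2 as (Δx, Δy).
(-1.6, 1.4)

The green triangle was at (18.7, 10.0) in frame 1 and (17.1, 11.4) in frame 2.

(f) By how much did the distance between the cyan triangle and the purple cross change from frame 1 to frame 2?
+5.2

Distance in frame 1: 9.4. Distance in frame 2: 14.6.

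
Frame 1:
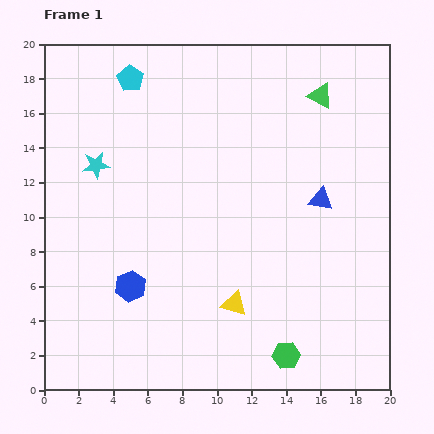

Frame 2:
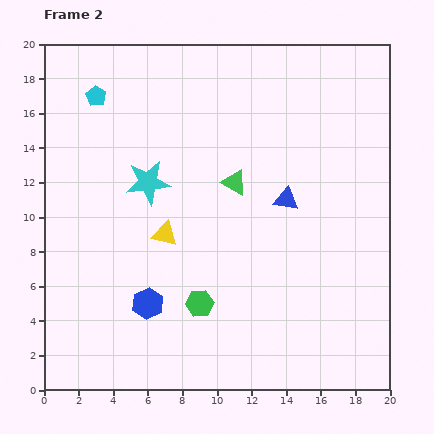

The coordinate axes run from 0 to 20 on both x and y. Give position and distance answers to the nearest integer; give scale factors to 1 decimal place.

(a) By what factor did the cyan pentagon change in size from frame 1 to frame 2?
0.8×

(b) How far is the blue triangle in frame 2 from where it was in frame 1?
2

The blue triangle moved from (16, 11) to (14, 11), a distance of √(2² + 0²) ≈ 2.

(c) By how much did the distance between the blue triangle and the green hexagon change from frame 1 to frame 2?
-1

Distance in frame 1: 9. Distance in frame 2: 8.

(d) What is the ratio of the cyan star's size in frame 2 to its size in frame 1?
1.7×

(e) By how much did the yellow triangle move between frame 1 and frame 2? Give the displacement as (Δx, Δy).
(-4, 4)

The yellow triangle was at (11, 5) in frame 1 and (7, 9) in frame 2.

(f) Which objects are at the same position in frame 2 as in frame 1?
none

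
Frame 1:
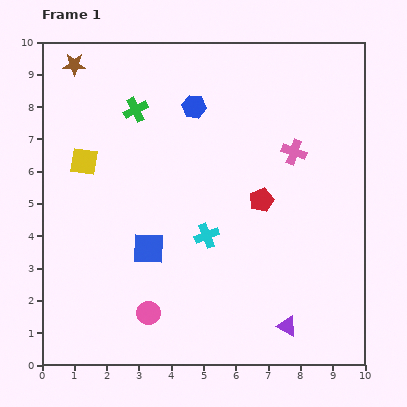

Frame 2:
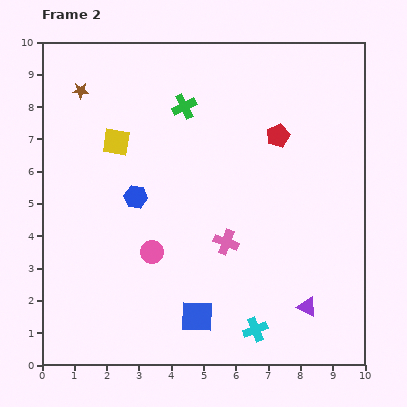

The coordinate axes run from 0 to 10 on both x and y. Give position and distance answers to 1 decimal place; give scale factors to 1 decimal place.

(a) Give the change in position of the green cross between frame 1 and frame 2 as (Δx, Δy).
(1.5, 0.1)

The green cross was at (2.9, 7.9) in frame 1 and (4.4, 8.0) in frame 2.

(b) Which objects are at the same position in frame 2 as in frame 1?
none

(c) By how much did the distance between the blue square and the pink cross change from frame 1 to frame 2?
-2.9

Distance in frame 1: 5.4. Distance in frame 2: 2.5.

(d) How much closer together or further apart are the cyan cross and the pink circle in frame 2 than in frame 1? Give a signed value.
+1.0

Distance in frame 1: 3.0. Distance in frame 2: 4.0.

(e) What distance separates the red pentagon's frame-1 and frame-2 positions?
2.1

The red pentagon moved from (6.8, 5.1) to (7.3, 7.1), a distance of √(0.5² + 2.0²) ≈ 2.1.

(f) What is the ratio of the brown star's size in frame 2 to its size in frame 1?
0.7×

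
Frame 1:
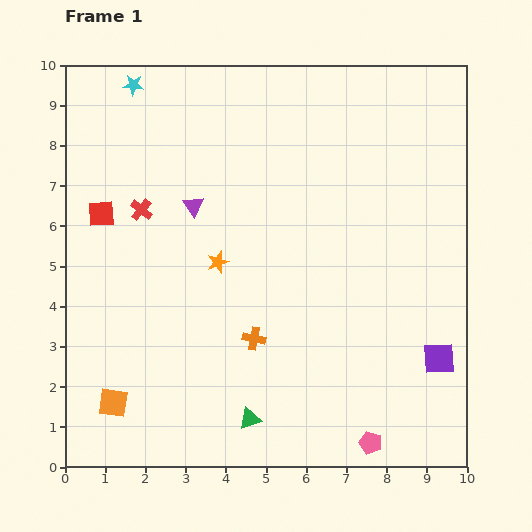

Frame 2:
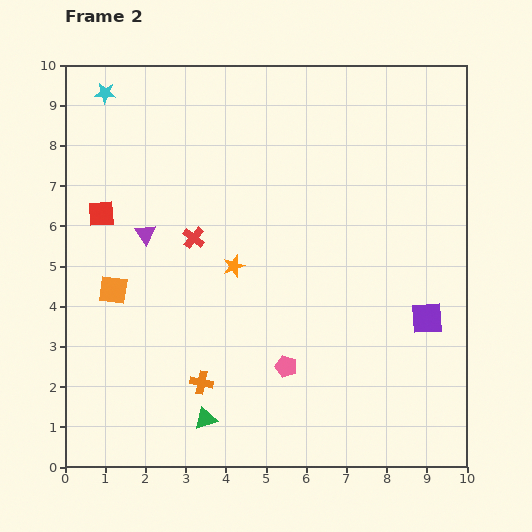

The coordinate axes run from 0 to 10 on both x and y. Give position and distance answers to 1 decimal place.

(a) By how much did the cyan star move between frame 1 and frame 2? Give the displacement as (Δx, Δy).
(-0.7, -0.2)

The cyan star was at (1.7, 9.5) in frame 1 and (1.0, 9.3) in frame 2.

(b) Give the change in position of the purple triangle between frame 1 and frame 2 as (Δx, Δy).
(-1.2, -0.7)

The purple triangle was at (3.2, 6.5) in frame 1 and (2.0, 5.8) in frame 2.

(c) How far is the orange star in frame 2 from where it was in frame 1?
0.4

The orange star moved from (3.8, 5.1) to (4.2, 5.0), a distance of √(0.4² + 0.1²) ≈ 0.4.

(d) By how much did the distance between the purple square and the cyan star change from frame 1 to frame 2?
-0.4

Distance in frame 1: 10.2. Distance in frame 2: 9.8.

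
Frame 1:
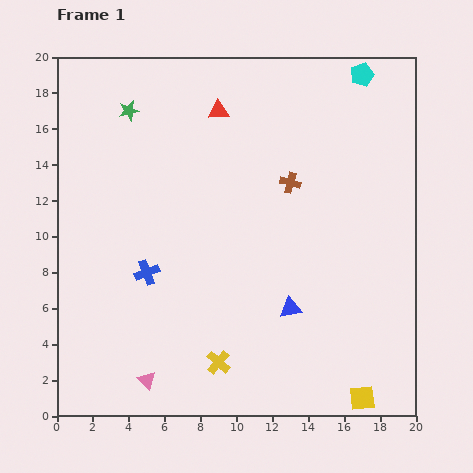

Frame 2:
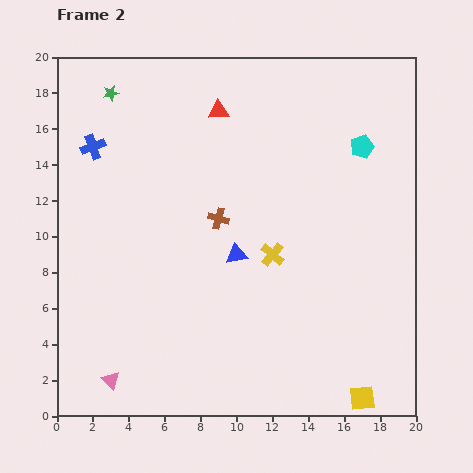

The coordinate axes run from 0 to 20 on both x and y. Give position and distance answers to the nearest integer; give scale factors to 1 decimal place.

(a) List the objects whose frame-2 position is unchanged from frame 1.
the red triangle, the yellow square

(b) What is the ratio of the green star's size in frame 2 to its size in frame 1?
0.8×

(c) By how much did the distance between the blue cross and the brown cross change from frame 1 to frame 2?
-1

Distance in frame 1: 9. Distance in frame 2: 8.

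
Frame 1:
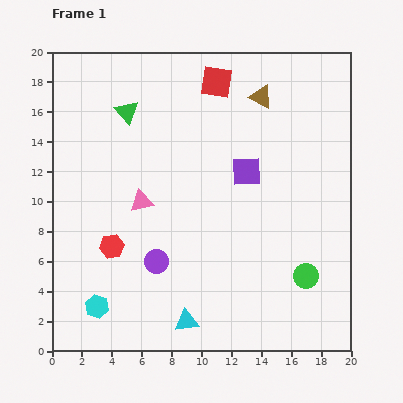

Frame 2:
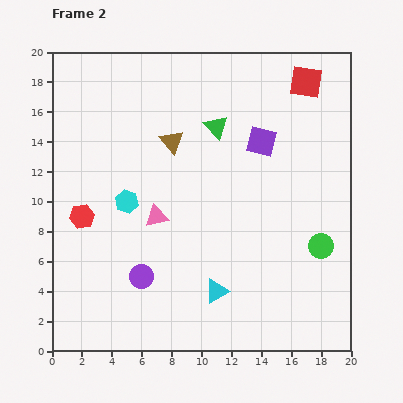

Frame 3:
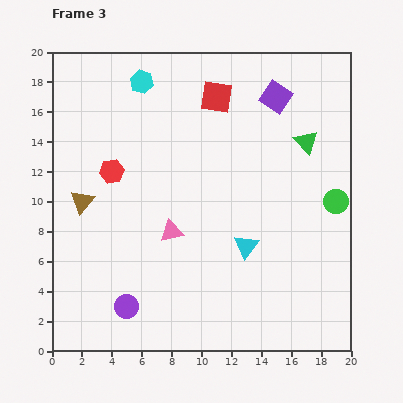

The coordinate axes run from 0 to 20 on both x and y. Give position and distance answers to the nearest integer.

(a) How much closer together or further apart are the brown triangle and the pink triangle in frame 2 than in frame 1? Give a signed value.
-6

Distance in frame 1: 11. Distance in frame 2: 5.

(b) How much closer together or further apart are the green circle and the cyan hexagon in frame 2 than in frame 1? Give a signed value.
-1

Distance in frame 1: 14. Distance in frame 2: 13.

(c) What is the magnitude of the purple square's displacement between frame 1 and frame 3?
5

The purple square moved from (13, 12) to (15, 17), a distance of √(2² + 5²) ≈ 5.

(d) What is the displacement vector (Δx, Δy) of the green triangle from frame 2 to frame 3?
(6, -1)

The green triangle was at (11, 15) in frame 2 and (17, 14) in frame 3.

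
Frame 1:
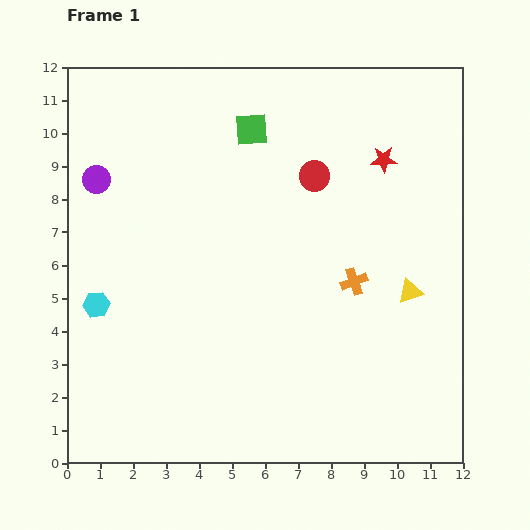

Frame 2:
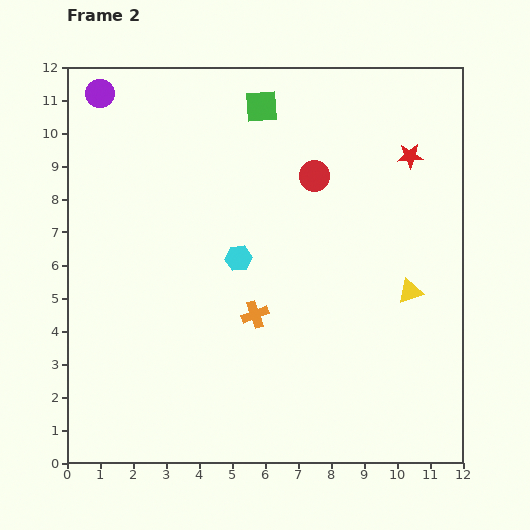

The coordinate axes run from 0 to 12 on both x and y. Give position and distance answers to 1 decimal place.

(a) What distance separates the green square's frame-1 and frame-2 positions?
0.8

The green square moved from (5.6, 10.1) to (5.9, 10.8), a distance of √(0.3² + 0.7²) ≈ 0.8.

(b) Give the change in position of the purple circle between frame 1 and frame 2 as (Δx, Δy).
(0.1, 2.6)

The purple circle was at (0.9, 8.6) in frame 1 and (1.0, 11.2) in frame 2.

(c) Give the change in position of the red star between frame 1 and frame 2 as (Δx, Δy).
(0.8, 0.1)

The red star was at (9.6, 9.2) in frame 1 and (10.4, 9.3) in frame 2.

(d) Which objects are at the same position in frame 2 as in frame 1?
the yellow triangle, the red circle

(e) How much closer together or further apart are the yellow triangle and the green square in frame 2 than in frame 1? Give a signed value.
+0.3

Distance in frame 1: 6.9. Distance in frame 2: 7.2.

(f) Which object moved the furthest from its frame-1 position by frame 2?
the cyan hexagon

(moved 4.5; next 3.2)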